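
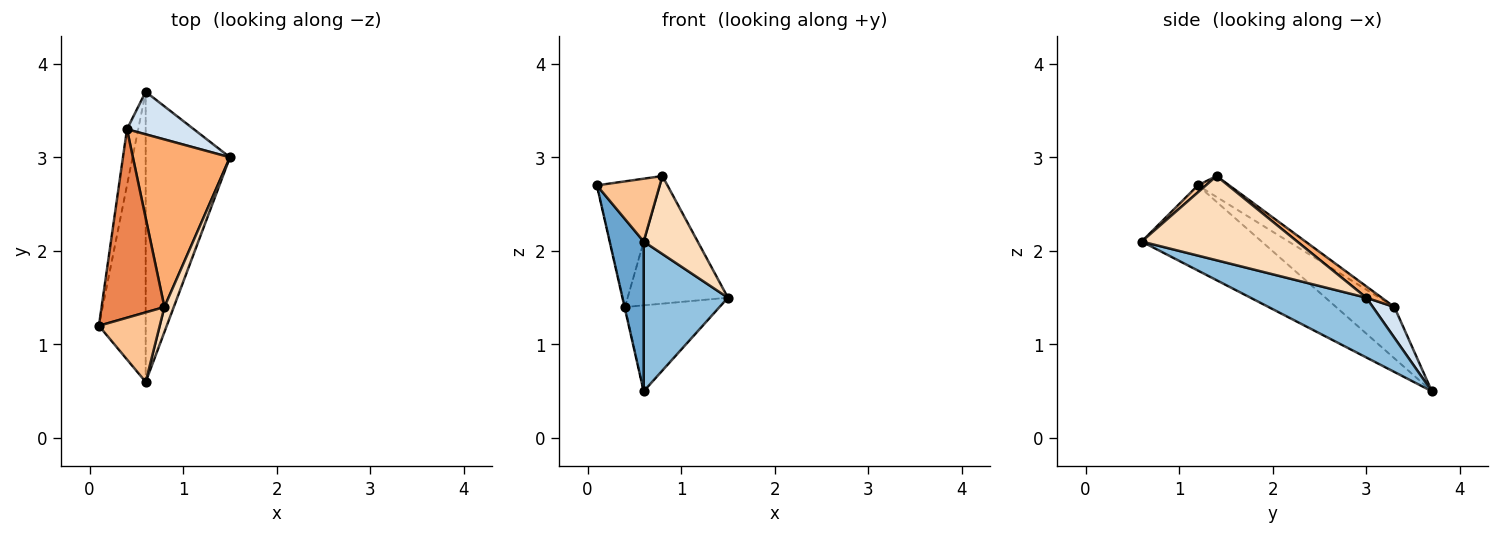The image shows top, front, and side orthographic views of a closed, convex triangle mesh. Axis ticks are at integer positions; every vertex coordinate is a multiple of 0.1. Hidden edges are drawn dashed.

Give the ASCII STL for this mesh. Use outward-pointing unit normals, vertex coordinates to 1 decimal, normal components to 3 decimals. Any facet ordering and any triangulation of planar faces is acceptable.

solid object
 facet normal -0.850 -0.241 -0.467
  outer loop
   vertex 0.6 0.6 2.1
   vertex 0.1 1.2 2.7
   vertex 0.6 3.7 0.5
  endloop
 endfacet
 facet normal 0.533 -0.388 -0.752
  outer loop
   vertex 0.6 0.6 2.1
   vertex 0.6 3.7 0.5
   vertex 1.5 3.0 1.5
  endloop
 endfacet
 facet normal -0.977 0.007 -0.214
  outer loop
   vertex 0.4 3.3 1.4
   vertex 0.6 3.7 0.5
   vertex 0.1 1.2 2.7
  endloop
 endfacet
 facet normal 0.200 0.878 0.435
  outer loop
   vertex 0.4 3.3 1.4
   vertex 1.5 3.0 1.5
   vertex 0.6 3.7 0.5
  endloop
 endfacet
 facet normal -0.267 0.535 0.802
  outer loop
   vertex 0.8 1.4 2.8
   vertex 0.4 3.3 1.4
   vertex 0.1 1.2 2.7
  endloop
 endfacet
 facet normal 0.092 0.603 0.792
  outer loop
   vertex 0.8 1.4 2.8
   vertex 1.5 3.0 1.5
   vertex 0.4 3.3 1.4
  endloop
 endfacet
 facet normal 0.085 -0.668 0.739
  outer loop
   vertex 0.8 1.4 2.8
   vertex 0.1 1.2 2.7
   vertex 0.6 0.6 2.1
  endloop
 endfacet
 facet normal 0.940 -0.326 0.104
  outer loop
   vertex 0.8 1.4 2.8
   vertex 0.6 0.6 2.1
   vertex 1.5 3.0 1.5
  endloop
 endfacet
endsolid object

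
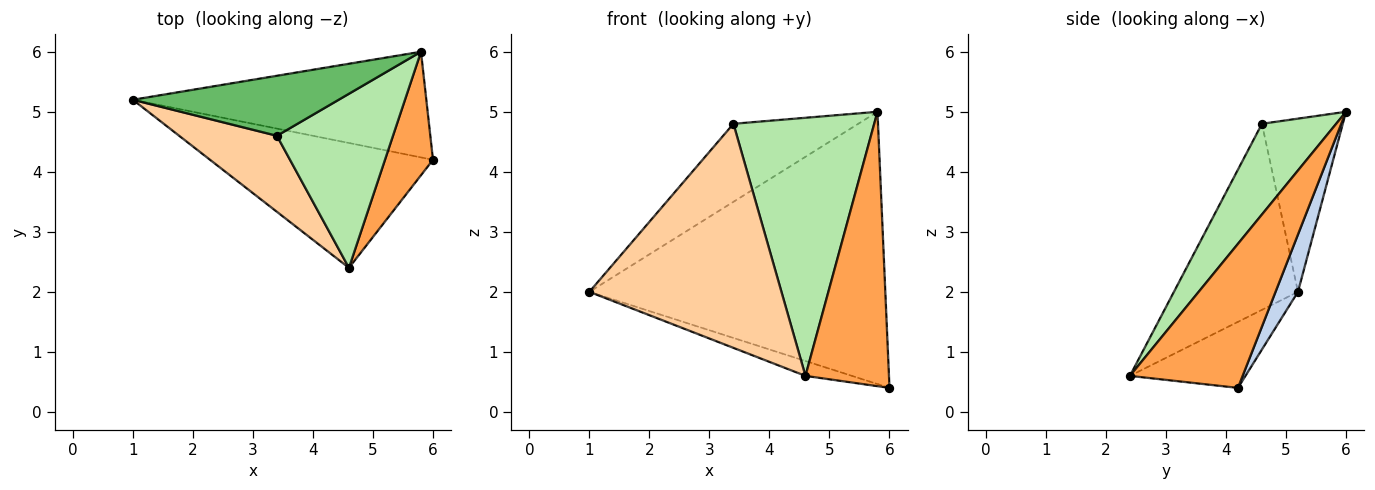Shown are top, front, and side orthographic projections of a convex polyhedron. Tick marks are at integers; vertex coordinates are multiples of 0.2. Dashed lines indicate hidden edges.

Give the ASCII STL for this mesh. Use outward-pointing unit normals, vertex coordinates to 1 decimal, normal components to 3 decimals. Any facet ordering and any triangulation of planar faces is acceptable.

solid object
 facet normal -0.282 0.114 -0.953
  outer loop
   vertex 4.6 2.4 0.6
   vertex 1.0 5.2 2.0
   vertex 6.0 4.2 0.4
  endloop
 endfacet
 facet normal 0.071 0.930 -0.361
  outer loop
   vertex 5.8 6.0 5.0
   vertex 6.0 4.2 0.4
   vertex 1.0 5.2 2.0
  endloop
 endfacet
 facet normal 0.776 -0.575 0.259
  outer loop
   vertex 5.8 6.0 5.0
   vertex 4.6 2.4 0.6
   vertex 6.0 4.2 0.4
  endloop
 endfacet
 facet normal -0.522 -0.808 0.274
  outer loop
   vertex 3.4 4.6 4.8
   vertex 1.0 5.2 2.0
   vertex 4.6 2.4 0.6
  endloop
 endfacet
 facet normal -0.457 0.705 0.542
  outer loop
   vertex 3.4 4.6 4.8
   vertex 5.8 6.0 5.0
   vertex 1.0 5.2 2.0
  endloop
 endfacet
 facet normal 0.400 -0.760 0.512
  outer loop
   vertex 3.4 4.6 4.8
   vertex 4.6 2.4 0.6
   vertex 5.8 6.0 5.0
  endloop
 endfacet
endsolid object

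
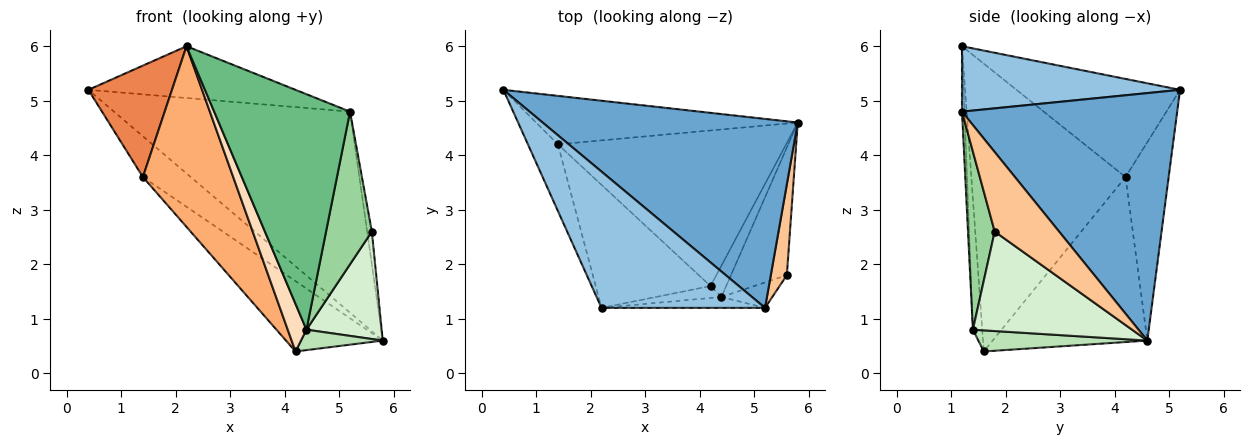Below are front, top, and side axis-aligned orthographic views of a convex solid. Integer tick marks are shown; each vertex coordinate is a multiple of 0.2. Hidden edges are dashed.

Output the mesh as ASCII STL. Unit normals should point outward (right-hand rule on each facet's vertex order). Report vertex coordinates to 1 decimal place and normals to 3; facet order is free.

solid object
 facet normal 0.553 0.607 0.570
  outer loop
   vertex 5.2 1.2 4.8
   vertex 5.8 4.6 0.6
   vertex 0.4 5.2 5.2
  endloop
 endfacet
 facet normal 0.350 0.333 0.876
  outer loop
   vertex 5.2 1.2 4.8
   vertex 0.4 5.2 5.2
   vertex 2.2 1.2 6.0
  endloop
 endfacet
 facet normal -0.502 0.557 -0.662
  outer loop
   vertex 1.4 4.2 3.6
   vertex 0.4 5.2 5.2
   vertex 5.8 4.6 0.6
  endloop
 endfacet
 facet normal -0.550 0.344 -0.761
  outer loop
   vertex 1.4 4.2 3.6
   vertex 5.8 4.6 0.6
   vertex 4.2 1.6 0.4
  endloop
 endfacet
 facet normal -0.859 -0.439 -0.263
  outer loop
   vertex 1.4 4.2 3.6
   vertex 2.2 1.2 6.0
   vertex 0.4 5.2 5.2
  endloop
 endfacet
 facet normal -0.816 -0.478 -0.326
  outer loop
   vertex 1.4 4.2 3.6
   vertex 4.2 1.6 0.4
   vertex 2.2 1.2 6.0
  endloop
 endfacet
 facet normal 0.978 0.071 0.197
  outer loop
   vertex 5.6 1.8 2.6
   vertex 5.8 4.6 0.6
   vertex 5.2 1.2 4.8
  endloop
 endfacet
 facet normal -0.436 -0.873 -0.218
  outer loop
   vertex 4.4 1.4 0.8
   vertex 2.2 1.2 6.0
   vertex 4.2 1.6 0.4
  endloop
 endfacet
 facet normal -0.018 -0.999 -0.046
  outer loop
   vertex 4.4 1.4 0.8
   vertex 5.2 1.2 4.8
   vertex 2.2 1.2 6.0
  endloop
 endfacet
 facet normal 0.499 -0.855 -0.142
  outer loop
   vertex 4.4 1.4 0.8
   vertex 5.6 1.8 2.6
   vertex 5.2 1.2 4.8
  endloop
 endfacet
 facet normal 0.749 -0.362 -0.555
  outer loop
   vertex 4.4 1.4 0.8
   vertex 4.2 1.6 0.4
   vertex 5.8 4.6 0.6
  endloop
 endfacet
 facet normal 0.806 -0.381 -0.453
  outer loop
   vertex 4.4 1.4 0.8
   vertex 5.8 4.6 0.6
   vertex 5.6 1.8 2.6
  endloop
 endfacet
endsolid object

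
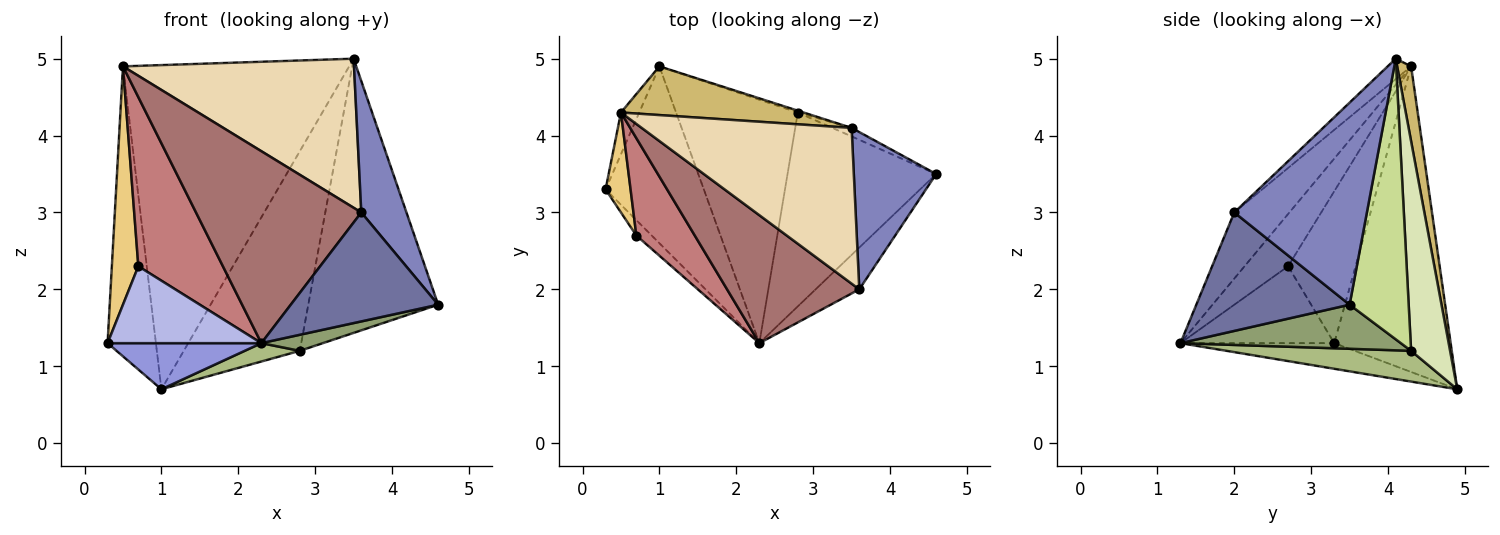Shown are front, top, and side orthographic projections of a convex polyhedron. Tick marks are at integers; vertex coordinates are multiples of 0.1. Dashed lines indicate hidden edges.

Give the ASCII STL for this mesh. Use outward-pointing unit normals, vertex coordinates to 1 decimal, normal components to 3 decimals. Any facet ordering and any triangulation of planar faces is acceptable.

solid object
 facet normal 0.697 -0.670 -0.257
  outer loop
   vertex 3.6 2.0 3.0
   vertex 2.3 1.3 1.3
   vertex 4.6 3.5 1.8
  endloop
 endfacet
 facet normal 0.883 -0.301 0.360
  outer loop
   vertex 3.6 2.0 3.0
   vertex 4.6 3.5 1.8
   vertex 3.5 4.1 5.0
  endloop
 endfacet
 facet normal -0.245 -0.245 -0.938
  outer loop
   vertex 1.0 4.9 0.7
   vertex 2.3 1.3 1.3
   vertex 0.3 3.3 1.3
  endloop
 endfacet
 facet normal -0.700 -0.700 -0.140
  outer loop
   vertex 0.7 2.7 2.3
   vertex 0.3 3.3 1.3
   vertex 2.3 1.3 1.3
  endloop
 endfacet
 facet normal 0.283 -0.079 -0.956
  outer loop
   vertex 2.8 4.3 1.2
   vertex 4.6 3.5 1.8
   vertex 2.3 1.3 1.3
  endloop
 endfacet
 facet normal 0.244 -0.073 -0.967
  outer loop
   vertex 2.8 4.3 1.2
   vertex 2.3 1.3 1.3
   vertex 1.0 4.9 0.7
  endloop
 endfacet
 facet normal 0.414 0.910 -0.028
  outer loop
   vertex 2.8 4.3 1.2
   vertex 3.5 4.1 5.0
   vertex 4.6 3.5 1.8
  endloop
 endfacet
 facet normal 0.318 0.948 -0.009
  outer loop
   vertex 2.8 4.3 1.2
   vertex 1.0 4.9 0.7
   vertex 3.5 4.1 5.0
  endloop
 endfacet
 facet normal -0.922 0.383 -0.055
  outer loop
   vertex 0.5 4.3 4.9
   vertex 1.0 4.9 0.7
   vertex 0.3 3.3 1.3
  endloop
 endfacet
 facet normal 0.061 0.987 0.148
  outer loop
   vertex 0.5 4.3 4.9
   vertex 3.5 4.1 5.0
   vertex 1.0 4.9 0.7
  endloop
 endfacet
 facet normal -0.920 -0.361 0.151
  outer loop
   vertex 0.5 4.3 4.9
   vertex 0.3 3.3 1.3
   vertex 0.7 2.7 2.3
  endloop
 endfacet
 facet normal -0.070 -0.690 0.721
  outer loop
   vertex 0.5 4.3 4.9
   vertex 3.6 2.0 3.0
   vertex 3.5 4.1 5.0
  endloop
 endfacet
 facet normal -0.267 -0.802 0.535
  outer loop
   vertex 0.5 4.3 4.9
   vertex 2.3 1.3 1.3
   vertex 3.6 2.0 3.0
  endloop
 endfacet
 facet normal -0.408 -0.791 0.456
  outer loop
   vertex 0.5 4.3 4.9
   vertex 0.7 2.7 2.3
   vertex 2.3 1.3 1.3
  endloop
 endfacet
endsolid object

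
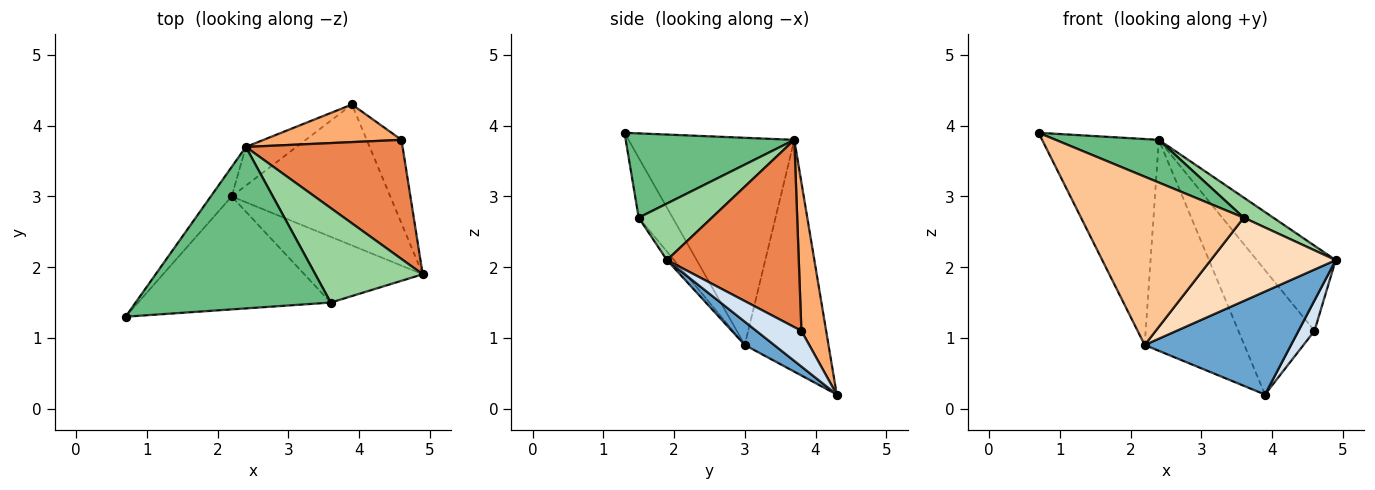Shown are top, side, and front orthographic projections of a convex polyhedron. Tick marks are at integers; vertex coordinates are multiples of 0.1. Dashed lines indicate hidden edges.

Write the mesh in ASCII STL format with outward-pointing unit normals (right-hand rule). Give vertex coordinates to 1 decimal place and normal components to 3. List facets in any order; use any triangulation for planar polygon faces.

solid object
 facet normal 0.118 -0.586 -0.802
  outer loop
   vertex 2.2 3.0 0.9
   vertex 3.9 4.3 0.2
   vertex 4.9 1.9 2.1
  endloop
 endfacet
 facet normal -0.815 0.574 -0.082
  outer loop
   vertex 2.2 3.0 0.9
   vertex 0.7 1.3 3.9
   vertex 2.4 3.7 3.8
  endloop
 endfacet
 facet normal -0.637 0.758 -0.139
  outer loop
   vertex 2.2 3.0 0.9
   vertex 2.4 3.7 3.8
   vertex 3.9 4.3 0.2
  endloop
 endfacet
 facet normal 0.694 -0.247 -0.677
  outer loop
   vertex 4.6 3.8 1.1
   vertex 4.9 1.9 2.1
   vertex 3.9 4.3 0.2
  endloop
 endfacet
 facet normal 0.697 0.417 0.583
  outer loop
   vertex 4.6 3.8 1.1
   vertex 2.4 3.7 3.8
   vertex 4.9 1.9 2.1
  endloop
 endfacet
 facet normal 0.298 0.914 0.276
  outer loop
   vertex 4.6 3.8 1.1
   vertex 3.9 4.3 0.2
   vertex 2.4 3.7 3.8
  endloop
 endfacet
 facet normal -0.171 -0.818 -0.549
  outer loop
   vertex 3.6 1.5 2.7
   vertex 0.7 1.3 3.9
   vertex 2.2 3.0 0.9
  endloop
 endfacet
 facet normal -0.044 -0.784 -0.619
  outer loop
   vertex 3.6 1.5 2.7
   vertex 2.2 3.0 0.9
   vertex 4.9 1.9 2.1
  endloop
 endfacet
 facet normal 0.385 -0.236 0.892
  outer loop
   vertex 3.6 1.5 2.7
   vertex 2.4 3.7 3.8
   vertex 0.7 1.3 3.9
  endloop
 endfacet
 facet normal 0.458 -0.185 0.869
  outer loop
   vertex 3.6 1.5 2.7
   vertex 4.9 1.9 2.1
   vertex 2.4 3.7 3.8
  endloop
 endfacet
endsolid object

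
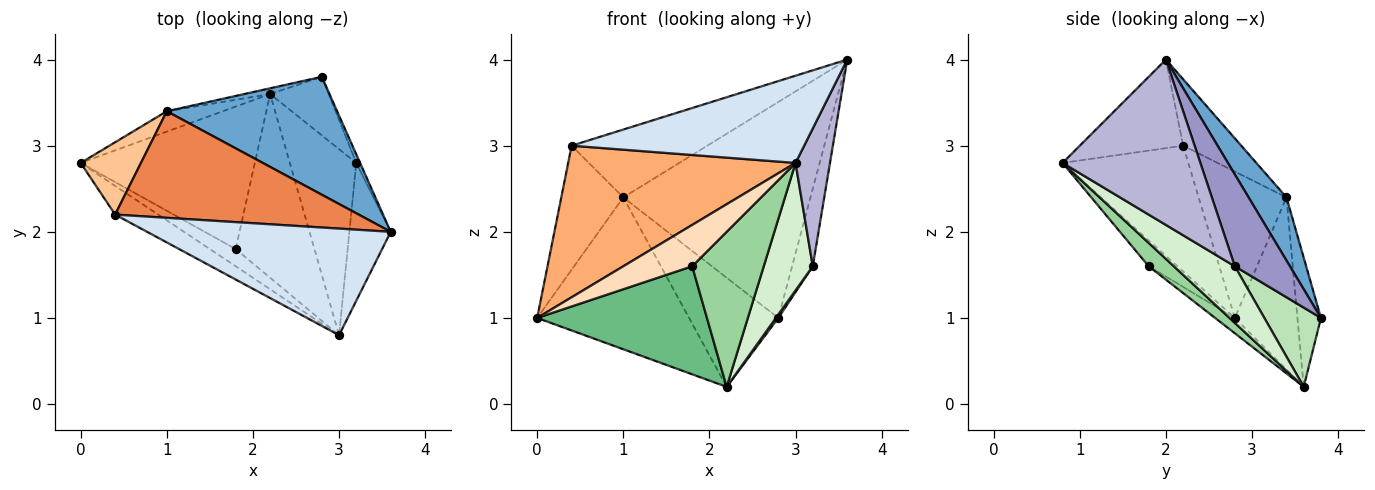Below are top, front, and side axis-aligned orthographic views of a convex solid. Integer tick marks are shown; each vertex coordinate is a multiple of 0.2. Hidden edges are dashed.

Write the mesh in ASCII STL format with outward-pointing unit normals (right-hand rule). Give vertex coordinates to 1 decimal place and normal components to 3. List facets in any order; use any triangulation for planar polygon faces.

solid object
 facet normal 0.175 0.864 0.472
  outer loop
   vertex 1.0 3.4 2.4
   vertex 3.6 2.0 4.0
   vertex 2.8 3.8 1.0
  endloop
 endfacet
 facet normal -0.378 0.917 -0.123
  outer loop
   vertex 2.2 3.6 0.2
   vertex 0.0 2.8 1.0
   vertex 1.0 3.4 2.4
  endloop
 endfacet
 facet normal -0.254 0.966 -0.051
  outer loop
   vertex 2.2 3.6 0.2
   vertex 1.0 3.4 2.4
   vertex 2.8 3.8 1.0
  endloop
 endfacet
 facet normal -0.271 -0.610 0.745
  outer loop
   vertex 0.4 2.2 3.0
   vertex 3.0 0.8 2.8
   vertex 3.6 2.0 4.0
  endloop
 endfacet
 facet normal -0.224 0.523 0.822
  outer loop
   vertex 0.4 2.2 3.0
   vertex 3.6 2.0 4.0
   vertex 1.0 3.4 2.4
  endloop
 endfacet
 facet normal -0.477 -0.863 -0.164
  outer loop
   vertex 0.4 2.2 3.0
   vertex 0.0 2.8 1.0
   vertex 3.0 0.8 2.8
  endloop
 endfacet
 facet normal -0.774 0.547 0.319
  outer loop
   vertex 0.4 2.2 3.0
   vertex 1.0 3.4 2.4
   vertex 0.0 2.8 1.0
  endloop
 endfacet
 facet normal -0.359 -0.862 -0.359
  outer loop
   vertex 1.8 1.8 1.6
   vertex 3.0 0.8 2.8
   vertex 0.0 2.8 1.0
  endloop
 endfacet
 facet normal -0.070 -0.603 -0.795
  outer loop
   vertex 1.8 1.8 1.6
   vertex 0.0 2.8 1.0
   vertex 2.2 3.6 0.2
  endloop
 endfacet
 facet normal 0.221 -0.629 -0.745
  outer loop
   vertex 1.8 1.8 1.6
   vertex 2.2 3.6 0.2
   vertex 3.0 0.8 2.8
  endloop
 endfacet
 facet normal 0.804 -0.035 -0.594
  outer loop
   vertex 3.2 2.8 1.6
   vertex 2.2 3.6 0.2
   vertex 2.8 3.8 1.0
  endloop
 endfacet
 facet normal 0.575 -0.462 -0.675
  outer loop
   vertex 3.2 2.8 1.6
   vertex 3.0 0.8 2.8
   vertex 2.2 3.6 0.2
  endloop
 endfacet
 facet normal 0.936 0.351 -0.039
  outer loop
   vertex 3.2 2.8 1.6
   vertex 2.8 3.8 1.0
   vertex 3.6 2.0 4.0
  endloop
 endfacet
 facet normal 0.943 -0.236 -0.236
  outer loop
   vertex 3.2 2.8 1.6
   vertex 3.6 2.0 4.0
   vertex 3.0 0.8 2.8
  endloop
 endfacet
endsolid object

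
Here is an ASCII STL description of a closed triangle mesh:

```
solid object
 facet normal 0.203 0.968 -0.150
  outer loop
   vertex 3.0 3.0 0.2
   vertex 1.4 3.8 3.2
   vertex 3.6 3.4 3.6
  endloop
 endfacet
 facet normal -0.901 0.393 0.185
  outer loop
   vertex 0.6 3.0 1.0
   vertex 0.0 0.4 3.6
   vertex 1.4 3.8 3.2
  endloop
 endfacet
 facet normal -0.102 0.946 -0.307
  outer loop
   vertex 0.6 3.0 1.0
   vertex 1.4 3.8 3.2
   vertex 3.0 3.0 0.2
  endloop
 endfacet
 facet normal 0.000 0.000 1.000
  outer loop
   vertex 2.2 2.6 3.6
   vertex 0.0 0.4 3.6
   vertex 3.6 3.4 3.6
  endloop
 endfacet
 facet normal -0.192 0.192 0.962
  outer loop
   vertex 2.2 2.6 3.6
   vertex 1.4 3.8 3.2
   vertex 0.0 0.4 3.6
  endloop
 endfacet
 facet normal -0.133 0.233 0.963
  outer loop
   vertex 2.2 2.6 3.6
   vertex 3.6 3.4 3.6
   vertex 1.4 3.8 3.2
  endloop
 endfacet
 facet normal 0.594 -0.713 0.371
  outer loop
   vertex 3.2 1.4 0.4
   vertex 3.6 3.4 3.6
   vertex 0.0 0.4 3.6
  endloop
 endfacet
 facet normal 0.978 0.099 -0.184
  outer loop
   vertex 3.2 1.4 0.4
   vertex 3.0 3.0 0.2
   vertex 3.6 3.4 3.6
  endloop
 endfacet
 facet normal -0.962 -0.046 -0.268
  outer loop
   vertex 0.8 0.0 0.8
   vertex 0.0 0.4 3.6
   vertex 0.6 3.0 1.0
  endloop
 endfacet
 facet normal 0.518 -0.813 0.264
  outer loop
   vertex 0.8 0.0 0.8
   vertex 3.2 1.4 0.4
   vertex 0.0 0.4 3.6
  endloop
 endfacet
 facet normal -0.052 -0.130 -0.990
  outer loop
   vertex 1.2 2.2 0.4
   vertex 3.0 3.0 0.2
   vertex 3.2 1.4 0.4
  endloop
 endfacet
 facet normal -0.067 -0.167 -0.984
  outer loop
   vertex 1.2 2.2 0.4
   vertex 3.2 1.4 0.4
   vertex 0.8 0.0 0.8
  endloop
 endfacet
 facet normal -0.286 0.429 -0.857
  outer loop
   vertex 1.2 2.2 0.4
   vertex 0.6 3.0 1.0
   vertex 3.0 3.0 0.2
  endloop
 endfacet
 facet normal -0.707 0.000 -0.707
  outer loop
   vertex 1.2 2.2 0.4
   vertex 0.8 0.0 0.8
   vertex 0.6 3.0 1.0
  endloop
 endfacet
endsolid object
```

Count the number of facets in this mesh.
14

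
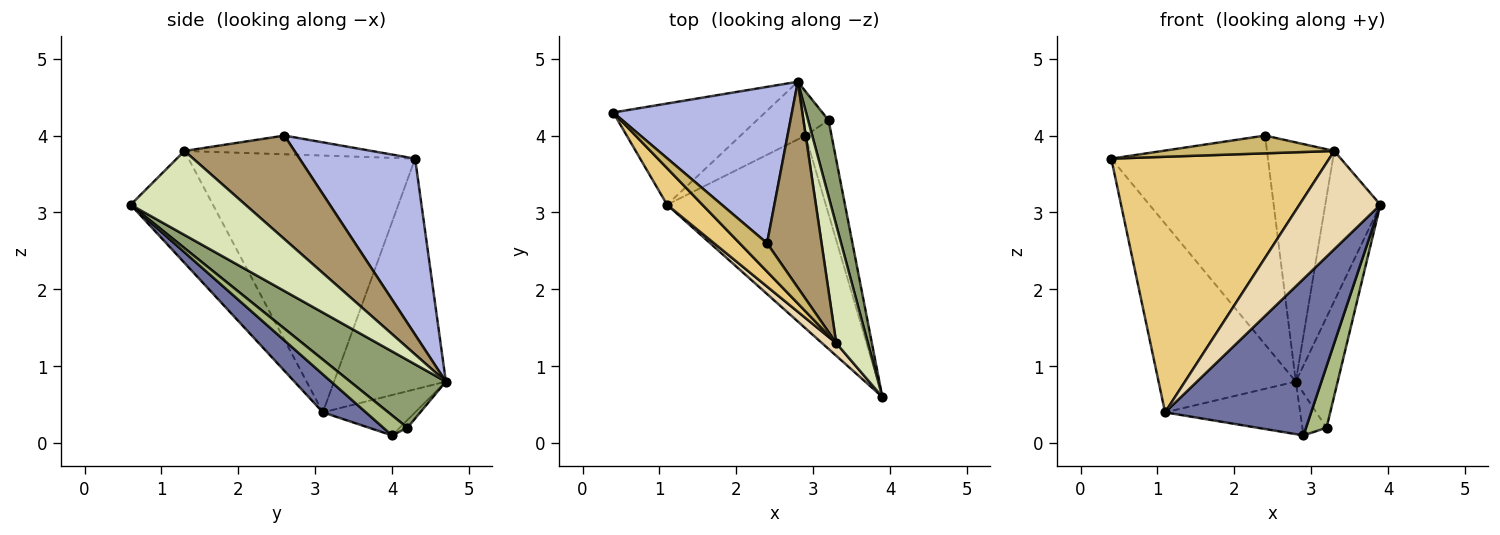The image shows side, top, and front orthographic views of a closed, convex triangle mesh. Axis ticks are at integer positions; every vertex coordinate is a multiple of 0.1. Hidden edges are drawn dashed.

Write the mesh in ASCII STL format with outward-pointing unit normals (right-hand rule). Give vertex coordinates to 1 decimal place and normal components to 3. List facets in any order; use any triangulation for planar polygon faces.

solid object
 facet normal 0.183 -0.620 -0.763
  outer loop
   vertex 1.1 3.1 0.4
   vertex 2.9 4.0 0.1
   vertex 3.9 0.6 3.1
  endloop
 endfacet
 facet normal -0.583 0.716 -0.384
  outer loop
   vertex 1.1 3.1 0.4
   vertex 0.4 4.3 3.7
   vertex 2.8 4.7 0.8
  endloop
 endfacet
 facet normal -0.418 0.612 -0.672
  outer loop
   vertex 1.1 3.1 0.4
   vertex 2.8 4.7 0.8
   vertex 2.9 4.0 0.1
  endloop
 endfacet
 facet normal 0.509 0.689 0.516
  outer loop
   vertex 2.4 2.6 4.0
   vertex 2.8 4.7 0.8
   vertex 0.4 4.3 3.7
  endloop
 endfacet
 facet normal 0.883 0.386 0.267
  outer loop
   vertex 3.2 4.2 0.2
   vertex 2.8 4.7 0.8
   vertex 3.9 0.6 3.1
  endloop
 endfacet
 facet normal 0.542 -0.461 -0.703
  outer loop
   vertex 3.2 4.2 0.2
   vertex 3.9 0.6 3.1
   vertex 2.9 4.0 0.1
  endloop
 endfacet
 facet normal -0.215 0.675 -0.706
  outer loop
   vertex 3.2 4.2 0.2
   vertex 2.9 4.0 0.1
   vertex 2.8 4.7 0.8
  endloop
 endfacet
 facet normal 0.854 0.410 0.322
  outer loop
   vertex 3.3 1.3 3.8
   vertex 3.9 0.6 3.1
   vertex 2.8 4.7 0.8
  endloop
 endfacet
 facet normal 0.778 0.476 0.410
  outer loop
   vertex 3.3 1.3 3.8
   vertex 2.8 4.7 0.8
   vertex 2.4 2.6 4.0
  endloop
 endfacet
 facet normal -0.501 -0.459 0.734
  outer loop
   vertex 3.3 1.3 3.8
   vertex 2.4 2.6 4.0
   vertex 0.4 4.3 3.7
  endloop
 endfacet
 facet normal -0.717 -0.690 0.099
  outer loop
   vertex 3.3 1.3 3.8
   vertex 0.4 4.3 3.7
   vertex 1.1 3.1 0.4
  endloop
 endfacet
 facet normal -0.710 -0.698 0.090
  outer loop
   vertex 3.3 1.3 3.8
   vertex 1.1 3.1 0.4
   vertex 3.9 0.6 3.1
  endloop
 endfacet
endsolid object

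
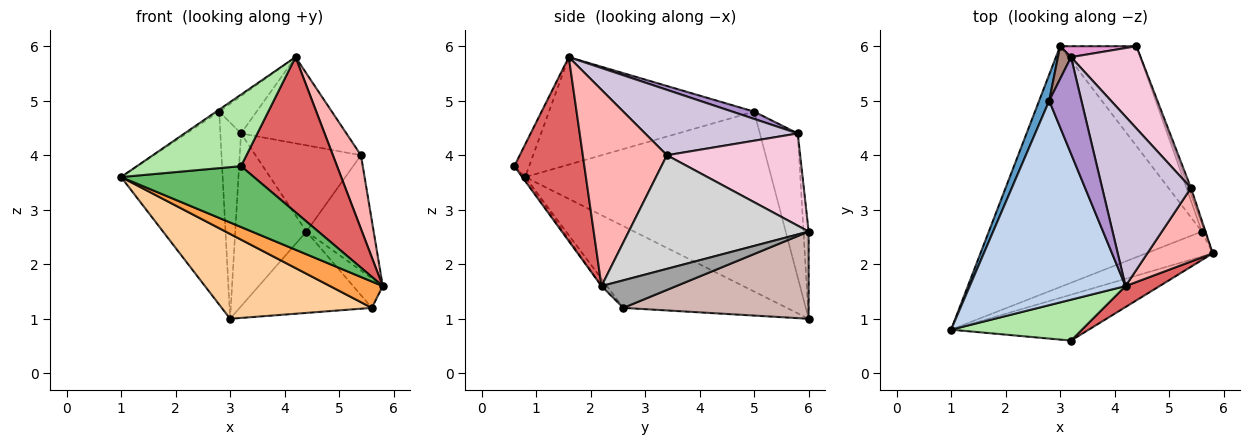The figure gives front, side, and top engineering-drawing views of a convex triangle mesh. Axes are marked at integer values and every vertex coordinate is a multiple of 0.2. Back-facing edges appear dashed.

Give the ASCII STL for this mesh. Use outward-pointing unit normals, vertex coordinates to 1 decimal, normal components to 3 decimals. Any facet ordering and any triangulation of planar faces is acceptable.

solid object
 facet normal -0.923 0.381 0.052
  outer loop
   vertex 2.8 5.0 4.8
   vertex 3.0 6.0 1.0
   vertex 1.0 0.8 3.6
  endloop
 endfacet
 facet normal -0.568 0.008 0.823
  outer loop
   vertex 2.8 5.0 4.8
   vertex 1.0 0.8 3.6
   vertex 4.2 1.6 5.8
  endloop
 endfacet
 facet normal -0.075 -0.724 -0.686
  outer loop
   vertex 5.6 2.6 1.2
   vertex 5.8 2.2 1.6
   vertex 1.0 0.8 3.6
  endloop
 endfacet
 facet normal -0.340 -0.312 -0.887
  outer loop
   vertex 5.6 2.6 1.2
   vertex 1.0 0.8 3.6
   vertex 3.0 6.0 1.0
  endloop
 endfacet
 facet normal -0.018 -0.798 -0.602
  outer loop
   vertex 3.2 0.6 3.8
   vertex 1.0 0.8 3.6
   vertex 5.8 2.2 1.6
  endloop
 endfacet
 facet normal -0.123 -0.862 0.492
  outer loop
   vertex 3.2 0.6 3.8
   vertex 4.2 1.6 5.8
   vertex 1.0 0.8 3.6
  endloop
 endfacet
 facet normal 0.586 -0.803 0.109
  outer loop
   vertex 3.2 0.6 3.8
   vertex 5.8 2.2 1.6
   vertex 4.2 1.6 5.8
  endloop
 endfacet
 facet normal 0.905 -0.302 0.302
  outer loop
   vertex 5.4 3.4 4.0
   vertex 4.2 1.6 5.8
   vertex 5.8 2.2 1.6
  endloop
 endfacet
 facet normal 0.206 0.353 0.913
  outer loop
   vertex 3.2 5.8 4.4
   vertex 2.8 5.0 4.8
   vertex 4.2 1.6 5.8
  endloop
 endfacet
 facet normal 0.549 0.379 0.745
  outer loop
   vertex 3.2 5.8 4.4
   vertex 4.2 1.6 5.8
   vertex 5.4 3.4 4.0
  endloop
 endfacet
 facet normal -0.875 0.477 0.080
  outer loop
   vertex 3.2 5.8 4.4
   vertex 3.0 6.0 1.0
   vertex 2.8 5.0 4.8
  endloop
 endfacet
 facet normal 0.663 0.473 -0.580
  outer loop
   vertex 4.4 6.0 2.6
   vertex 5.6 2.6 1.2
   vertex 3.0 6.0 1.0
  endloop
 endfacet
 facet normal -0.072 0.995 0.063
  outer loop
   vertex 4.4 6.0 2.6
   vertex 3.0 6.0 1.0
   vertex 3.2 5.8 4.4
  endloop
 endfacet
 facet normal 0.675 0.534 0.509
  outer loop
   vertex 4.4 6.0 2.6
   vertex 3.2 5.8 4.4
   vertex 5.4 3.4 4.0
  endloop
 endfacet
 facet normal 0.925 0.366 -0.096
  outer loop
   vertex 4.4 6.0 2.6
   vertex 5.8 2.2 1.6
   vertex 5.6 2.6 1.2
  endloop
 endfacet
 facet normal 0.937 0.350 -0.019
  outer loop
   vertex 4.4 6.0 2.6
   vertex 5.4 3.4 4.0
   vertex 5.8 2.2 1.6
  endloop
 endfacet
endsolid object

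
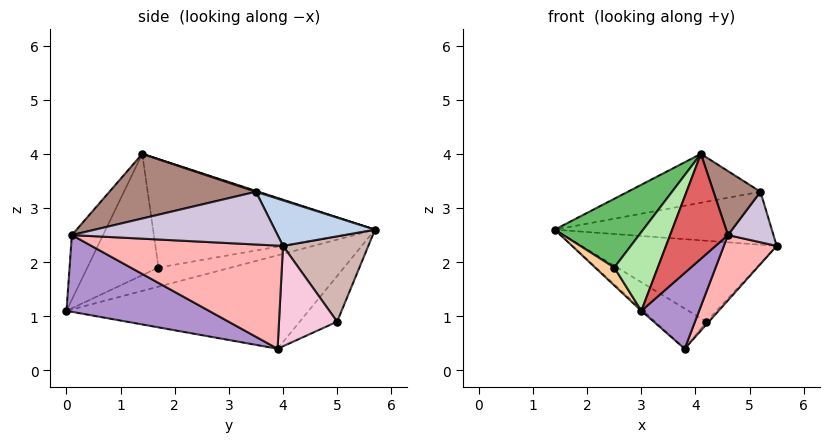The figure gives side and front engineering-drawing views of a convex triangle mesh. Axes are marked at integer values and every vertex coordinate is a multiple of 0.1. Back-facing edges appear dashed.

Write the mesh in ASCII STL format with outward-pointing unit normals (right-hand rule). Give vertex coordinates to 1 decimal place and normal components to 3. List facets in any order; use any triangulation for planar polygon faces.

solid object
 facet normal -0.673 0.005 -0.739
  outer loop
   vertex 3.8 3.9 0.4
   vertex 3.0 0.0 1.1
   vertex 1.4 5.7 2.6
  endloop
 endfacet
 facet normal 0.362 0.786 0.502
  outer loop
   vertex 5.2 3.5 3.3
   vertex 5.5 4.0 2.3
   vertex 1.4 5.7 2.6
  endloop
 endfacet
 facet normal 0.006 0.313 0.950
  outer loop
   vertex 5.2 3.5 3.3
   vertex 1.4 5.7 2.6
   vertex 4.1 1.4 4.0
  endloop
 endfacet
 facet normal -0.965 -0.254 -0.062
  outer loop
   vertex 2.5 1.7 1.9
   vertex 1.4 5.7 2.6
   vertex 3.0 0.0 1.1
  endloop
 endfacet
 facet normal -0.777 -0.310 0.548
  outer loop
   vertex 2.5 1.7 1.9
   vertex 4.1 1.4 4.0
   vertex 1.4 5.7 2.6
  endloop
 endfacet
 facet normal -0.739 -0.452 0.499
  outer loop
   vertex 2.5 1.7 1.9
   vertex 3.0 0.0 1.1
   vertex 4.1 1.4 4.0
  endloop
 endfacet
 facet normal -0.406 -0.753 0.518
  outer loop
   vertex 4.6 0.1 2.5
   vertex 4.1 1.4 4.0
   vertex 3.0 0.0 1.1
  endloop
 endfacet
 facet normal 0.735 -0.203 -0.647
  outer loop
   vertex 4.6 0.1 2.5
   vertex 3.8 3.9 0.4
   vertex 5.5 4.0 2.3
  endloop
 endfacet
 facet normal 0.645 -0.261 -0.718
  outer loop
   vertex 4.6 0.1 2.5
   vertex 3.0 0.0 1.1
   vertex 3.8 3.9 0.4
  endloop
 endfacet
 facet normal 0.960 -0.212 0.182
  outer loop
   vertex 4.6 0.1 2.5
   vertex 5.5 4.0 2.3
   vertex 5.2 3.5 3.3
  endloop
 endfacet
 facet normal 0.823 -0.264 0.503
  outer loop
   vertex 4.6 0.1 2.5
   vertex 5.2 3.5 3.3
   vertex 4.1 1.4 4.0
  endloop
 endfacet
 facet normal 0.385 0.882 0.272
  outer loop
   vertex 4.2 5.0 0.9
   vertex 1.4 5.7 2.6
   vertex 5.5 4.0 2.3
  endloop
 endfacet
 facet normal -0.359 0.491 -0.794
  outer loop
   vertex 4.2 5.0 0.9
   vertex 3.8 3.9 0.4
   vertex 1.4 5.7 2.6
  endloop
 endfacet
 facet normal 0.744 0.033 -0.667
  outer loop
   vertex 4.2 5.0 0.9
   vertex 5.5 4.0 2.3
   vertex 3.8 3.9 0.4
  endloop
 endfacet
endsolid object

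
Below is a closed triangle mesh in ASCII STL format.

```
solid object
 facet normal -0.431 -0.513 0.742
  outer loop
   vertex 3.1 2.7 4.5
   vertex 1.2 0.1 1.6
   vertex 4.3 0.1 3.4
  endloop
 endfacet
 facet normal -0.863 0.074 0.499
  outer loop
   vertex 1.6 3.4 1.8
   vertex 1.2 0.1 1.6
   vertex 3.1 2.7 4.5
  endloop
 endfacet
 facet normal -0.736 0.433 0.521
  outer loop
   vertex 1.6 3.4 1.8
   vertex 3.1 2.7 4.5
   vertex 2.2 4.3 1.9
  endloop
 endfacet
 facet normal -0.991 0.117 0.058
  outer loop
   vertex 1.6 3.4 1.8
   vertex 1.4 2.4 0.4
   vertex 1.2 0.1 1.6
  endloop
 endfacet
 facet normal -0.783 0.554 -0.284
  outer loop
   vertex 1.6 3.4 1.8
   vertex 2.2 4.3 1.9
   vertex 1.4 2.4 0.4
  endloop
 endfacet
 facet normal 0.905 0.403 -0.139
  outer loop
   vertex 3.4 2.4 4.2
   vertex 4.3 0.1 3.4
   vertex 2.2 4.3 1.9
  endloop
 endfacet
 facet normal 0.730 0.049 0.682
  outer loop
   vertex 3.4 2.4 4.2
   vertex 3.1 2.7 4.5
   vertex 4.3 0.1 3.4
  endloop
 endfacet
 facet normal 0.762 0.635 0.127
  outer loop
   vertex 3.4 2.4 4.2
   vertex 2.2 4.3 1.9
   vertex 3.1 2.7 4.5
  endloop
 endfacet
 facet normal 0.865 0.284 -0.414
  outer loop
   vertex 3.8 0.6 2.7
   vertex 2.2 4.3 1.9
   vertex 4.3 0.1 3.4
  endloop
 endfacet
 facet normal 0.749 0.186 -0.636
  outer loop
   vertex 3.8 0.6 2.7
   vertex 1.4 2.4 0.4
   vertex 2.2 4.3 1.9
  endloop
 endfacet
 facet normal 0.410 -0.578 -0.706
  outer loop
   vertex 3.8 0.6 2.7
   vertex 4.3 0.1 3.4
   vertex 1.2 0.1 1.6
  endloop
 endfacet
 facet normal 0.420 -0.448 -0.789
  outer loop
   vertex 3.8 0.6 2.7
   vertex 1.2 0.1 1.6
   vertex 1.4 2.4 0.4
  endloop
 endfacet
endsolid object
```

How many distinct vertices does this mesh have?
8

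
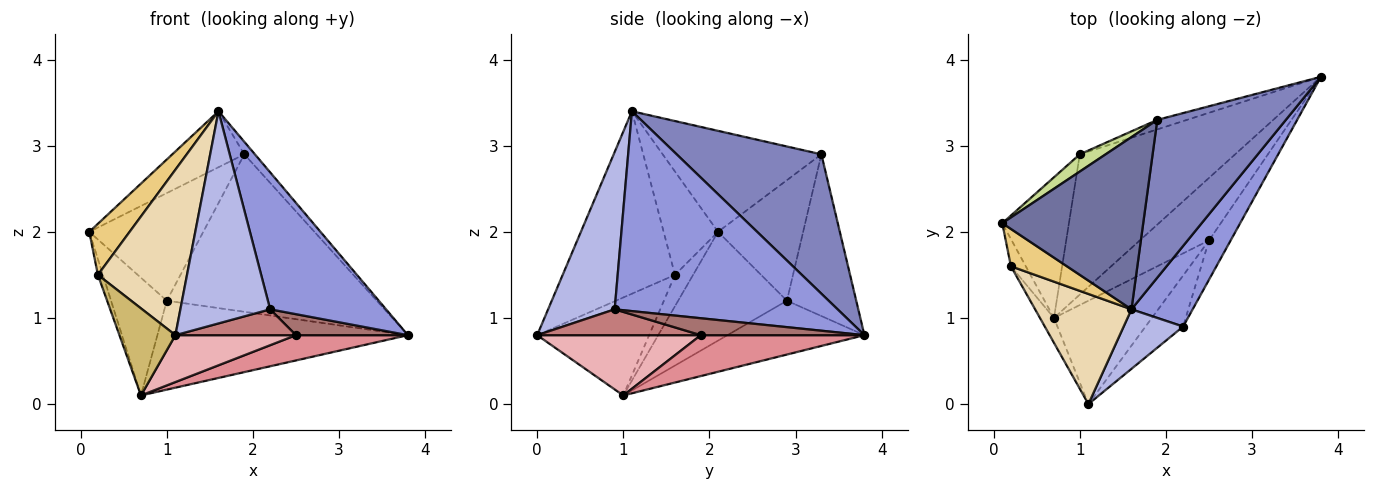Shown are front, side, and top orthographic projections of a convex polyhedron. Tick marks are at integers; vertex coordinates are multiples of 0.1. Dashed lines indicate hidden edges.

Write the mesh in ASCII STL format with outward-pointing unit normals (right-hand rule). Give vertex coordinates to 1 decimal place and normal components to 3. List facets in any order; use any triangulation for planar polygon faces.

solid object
 facet normal -0.563 0.255 0.786
  outer loop
   vertex 1.9 3.3 2.9
   vertex 0.1 2.1 2.0
   vertex 1.6 1.1 3.4
  endloop
 endfacet
 facet normal 0.734 0.054 0.677
  outer loop
   vertex 1.9 3.3 2.9
   vertex 1.6 1.1 3.4
   vertex 3.8 3.8 0.8
  endloop
 endfacet
 facet normal 0.856 -0.445 0.262
  outer loop
   vertex 2.2 0.9 1.1
   vertex 3.8 3.8 0.8
   vertex 1.6 1.1 3.4
  endloop
 endfacet
 facet normal 0.581 -0.784 0.220
  outer loop
   vertex 2.2 0.9 1.1
   vertex 1.6 1.1 3.4
   vertex 1.1 0.0 0.8
  endloop
 endfacet
 facet normal -0.781 0.400 -0.479
  outer loop
   vertex 1.0 2.9 1.2
   vertex 0.7 1.0 0.1
   vertex 0.1 2.1 2.0
  endloop
 endfacet
 facet normal -0.281 0.514 -0.811
  outer loop
   vertex 1.0 2.9 1.2
   vertex 3.8 3.8 0.8
   vertex 0.7 1.0 0.1
  endloop
 endfacet
 facet normal -0.593 0.795 0.127
  outer loop
   vertex 1.0 2.9 1.2
   vertex 0.1 2.1 2.0
   vertex 1.9 3.3 2.9
  endloop
 endfacet
 facet normal -0.313 0.948 -0.057
  outer loop
   vertex 1.0 2.9 1.2
   vertex 1.9 3.3 2.9
   vertex 3.8 3.8 0.8
  endloop
 endfacet
 facet normal -0.877 0.241 -0.416
  outer loop
   vertex 0.2 1.6 1.5
   vertex 0.1 2.1 2.0
   vertex 0.7 1.0 0.1
  endloop
 endfacet
 facet normal -0.887 -0.444 -0.127
  outer loop
   vertex 0.2 1.6 1.5
   vertex 0.7 1.0 0.1
   vertex 1.1 0.0 0.8
  endloop
 endfacet
 facet normal -0.737 -0.546 0.399
  outer loop
   vertex 0.2 1.6 1.5
   vertex 1.6 1.1 3.4
   vertex 0.1 2.1 2.0
  endloop
 endfacet
 facet normal -0.724 -0.574 0.382
  outer loop
   vertex 0.2 1.6 1.5
   vertex 1.1 0.0 0.8
   vertex 1.6 1.1 3.4
  endloop
 endfacet
 facet normal 0.567 -0.388 -0.726
  outer loop
   vertex 2.5 1.9 0.8
   vertex 3.8 3.8 0.8
   vertex 2.2 0.9 1.1
  endloop
 endfacet
 facet normal 0.522 -0.385 -0.761
  outer loop
   vertex 2.5 1.9 0.8
   vertex 2.2 0.9 1.1
   vertex 1.1 0.0 0.8
  endloop
 endfacet
 facet normal 0.481 -0.329 -0.813
  outer loop
   vertex 2.5 1.9 0.8
   vertex 0.7 1.0 0.1
   vertex 3.8 3.8 0.8
  endloop
 endfacet
 facet normal 0.489 -0.360 -0.794
  outer loop
   vertex 2.5 1.9 0.8
   vertex 1.1 0.0 0.8
   vertex 0.7 1.0 0.1
  endloop
 endfacet
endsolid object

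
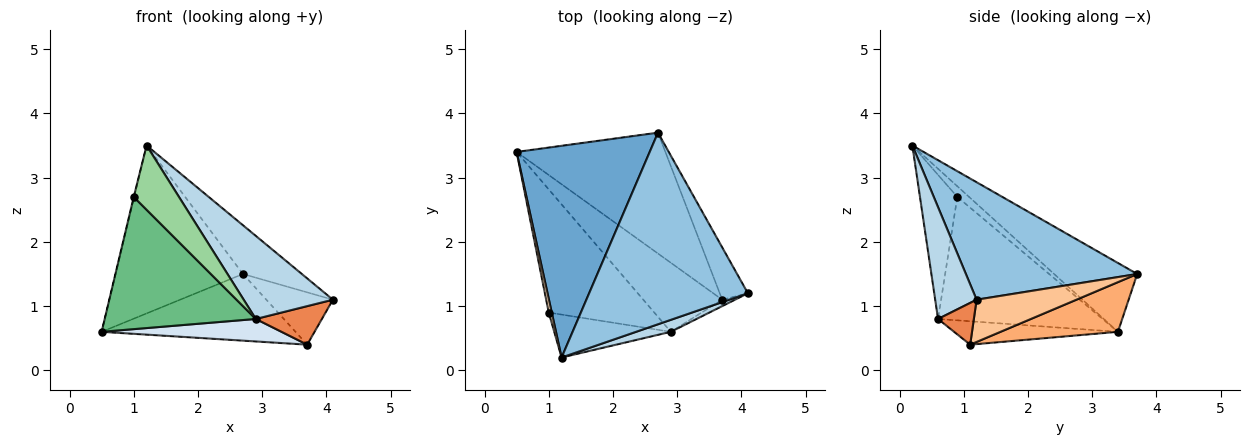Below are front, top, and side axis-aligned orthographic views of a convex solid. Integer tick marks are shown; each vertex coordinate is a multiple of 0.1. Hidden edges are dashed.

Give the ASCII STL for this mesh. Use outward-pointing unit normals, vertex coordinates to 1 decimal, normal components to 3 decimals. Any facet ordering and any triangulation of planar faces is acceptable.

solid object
 facet normal -0.376 0.576 0.726
  outer loop
   vertex 2.7 3.7 1.5
   vertex 0.5 3.4 0.6
   vertex 1.2 0.2 3.5
  endloop
 endfacet
 facet normal 0.583 0.200 0.788
  outer loop
   vertex 2.7 3.7 1.5
   vertex 1.2 0.2 3.5
   vertex 4.1 1.2 1.1
  endloop
 endfacet
 facet normal 0.417 -0.899 0.130
  outer loop
   vertex 2.9 0.6 0.8
   vertex 4.1 1.2 1.1
   vertex 1.2 0.2 3.5
  endloop
 endfacet
 facet normal -0.271 -0.298 -0.915
  outer loop
   vertex 3.7 1.1 0.4
   vertex 2.9 0.6 0.8
   vertex 0.5 3.4 0.6
  endloop
 endfacet
 facet normal 0.471 -0.870 -0.145
  outer loop
   vertex 3.7 1.1 0.4
   vertex 4.1 1.2 1.1
   vertex 2.9 0.6 0.8
  endloop
 endfacet
 facet normal 0.281 0.464 -0.840
  outer loop
   vertex 3.7 1.1 0.4
   vertex 0.5 3.4 0.6
   vertex 2.7 3.7 1.5
  endloop
 endfacet
 facet normal 0.728 0.485 -0.485
  outer loop
   vertex 3.7 1.1 0.4
   vertex 2.7 3.7 1.5
   vertex 4.1 1.2 1.1
  endloop
 endfacet
 facet normal -0.962 0.036 0.272
  outer loop
   vertex 1.0 0.9 2.7
   vertex 1.2 0.2 3.5
   vertex 0.5 3.4 0.6
  endloop
 endfacet
 facet normal -0.623 -0.572 -0.533
  outer loop
   vertex 1.0 0.9 2.7
   vertex 0.5 3.4 0.6
   vertex 2.9 0.6 0.8
  endloop
 endfacet
 facet normal -0.566 -0.685 -0.458
  outer loop
   vertex 1.0 0.9 2.7
   vertex 2.9 0.6 0.8
   vertex 1.2 0.2 3.5
  endloop
 endfacet
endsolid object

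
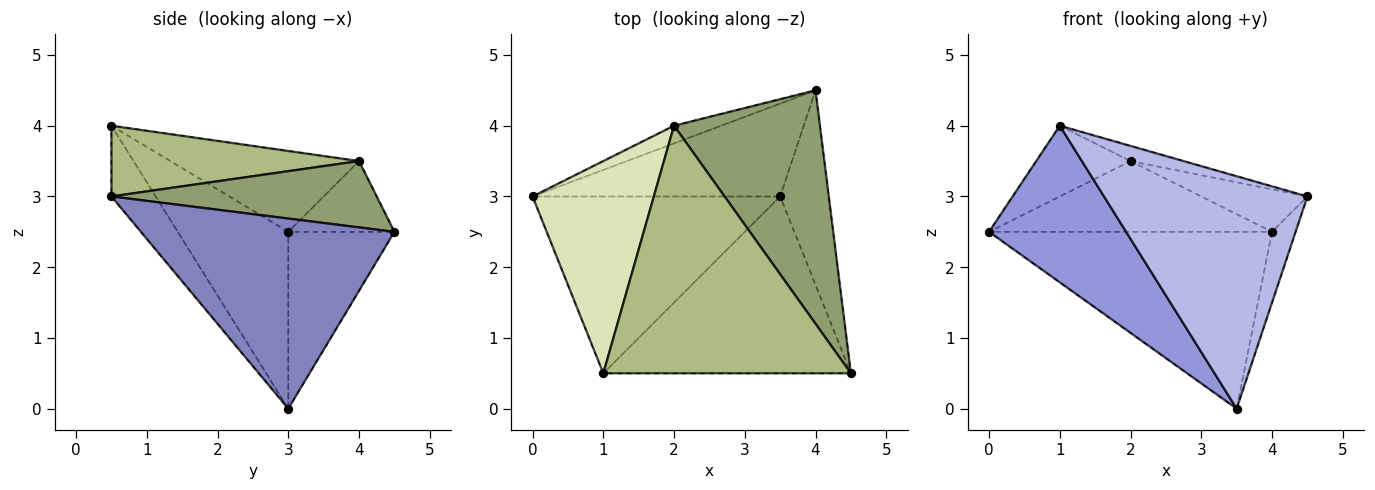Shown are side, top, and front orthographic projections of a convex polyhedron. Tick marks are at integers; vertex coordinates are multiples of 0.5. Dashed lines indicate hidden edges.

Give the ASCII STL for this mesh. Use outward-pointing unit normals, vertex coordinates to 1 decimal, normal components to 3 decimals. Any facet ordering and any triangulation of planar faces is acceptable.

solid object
 facet normal -0.315 0.840 -0.441
  outer loop
   vertex 3.5 3.0 0.0
   vertex 0.0 3.0 2.5
   vertex 4.0 4.5 2.5
  endloop
 endfacet
 facet normal 0.965 0.090 -0.247
  outer loop
   vertex 3.5 3.0 0.0
   vertex 4.0 4.5 2.5
   vertex 4.5 0.5 3.0
  endloop
 endfacet
 facet normal -0.472 -0.585 -0.660
  outer loop
   vertex 1.0 0.5 4.0
   vertex 0.0 3.0 2.5
   vertex 3.5 3.0 0.0
  endloop
 endfacet
 facet normal -0.170 -0.784 -0.597
  outer loop
   vertex 1.0 0.5 4.0
   vertex 3.5 3.0 0.0
   vertex 4.5 0.5 3.0
  endloop
 endfacet
 facet normal 0.408 0.163 0.898
  outer loop
   vertex 2.0 4.0 3.5
   vertex 4.5 0.5 3.0
   vertex 4.0 4.5 2.5
  endloop
 endfacet
 facet normal 0.274 0.059 0.960
  outer loop
   vertex 2.0 4.0 3.5
   vertex 1.0 0.5 4.0
   vertex 4.5 0.5 3.0
  endloop
 endfacet
 facet normal -0.342 0.912 -0.228
  outer loop
   vertex 2.0 4.0 3.5
   vertex 4.0 4.5 2.5
   vertex 0.0 3.0 2.5
  endloop
 endfacet
 facet normal -0.535 0.267 0.802
  outer loop
   vertex 2.0 4.0 3.5
   vertex 0.0 3.0 2.5
   vertex 1.0 0.5 4.0
  endloop
 endfacet
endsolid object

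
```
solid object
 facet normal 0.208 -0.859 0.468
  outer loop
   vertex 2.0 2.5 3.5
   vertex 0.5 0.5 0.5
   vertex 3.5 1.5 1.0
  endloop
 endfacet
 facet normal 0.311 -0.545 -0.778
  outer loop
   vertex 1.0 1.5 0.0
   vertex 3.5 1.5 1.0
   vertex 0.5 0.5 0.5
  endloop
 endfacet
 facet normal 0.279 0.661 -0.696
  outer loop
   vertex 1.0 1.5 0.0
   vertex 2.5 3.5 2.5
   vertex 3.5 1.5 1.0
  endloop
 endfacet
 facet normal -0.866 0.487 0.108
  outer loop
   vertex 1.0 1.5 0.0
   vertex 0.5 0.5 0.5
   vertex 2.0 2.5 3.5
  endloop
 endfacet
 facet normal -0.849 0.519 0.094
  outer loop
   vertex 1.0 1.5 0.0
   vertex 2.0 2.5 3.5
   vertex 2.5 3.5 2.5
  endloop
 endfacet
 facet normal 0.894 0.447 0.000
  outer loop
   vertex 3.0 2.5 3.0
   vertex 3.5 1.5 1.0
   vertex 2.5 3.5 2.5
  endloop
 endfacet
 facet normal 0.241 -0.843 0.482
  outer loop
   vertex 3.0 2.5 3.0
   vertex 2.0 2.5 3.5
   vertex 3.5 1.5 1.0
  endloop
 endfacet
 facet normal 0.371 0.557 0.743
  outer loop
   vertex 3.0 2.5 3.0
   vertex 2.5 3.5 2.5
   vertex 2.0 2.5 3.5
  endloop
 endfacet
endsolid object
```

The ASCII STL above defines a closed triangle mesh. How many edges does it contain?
12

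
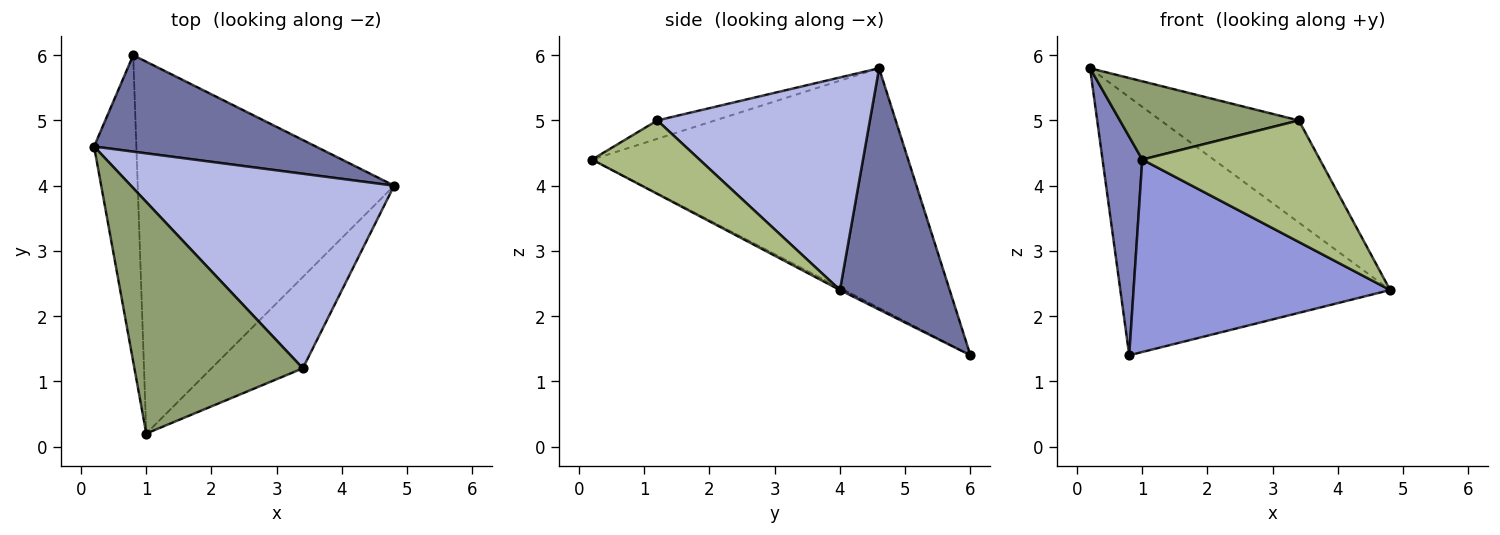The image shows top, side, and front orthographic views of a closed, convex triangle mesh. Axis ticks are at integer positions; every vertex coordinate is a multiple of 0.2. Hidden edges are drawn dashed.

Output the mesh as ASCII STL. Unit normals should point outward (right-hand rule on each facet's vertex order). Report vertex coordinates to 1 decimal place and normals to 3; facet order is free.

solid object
 facet normal 0.356 0.875 0.327
  outer loop
   vertex 0.8 6.0 1.4
   vertex 0.2 4.6 5.8
   vertex 4.8 4.0 2.4
  endloop
 endfacet
 facet normal -0.977 -0.123 -0.172
  outer loop
   vertex 0.8 6.0 1.4
   vertex 1.0 0.2 4.4
   vertex 0.2 4.6 5.8
  endloop
 endfacet
 facet normal -0.008 -0.460 -0.888
  outer loop
   vertex 0.8 6.0 1.4
   vertex 4.8 4.0 2.4
   vertex 1.0 0.2 4.4
  endloop
 endfacet
 facet normal 0.582 0.378 0.720
  outer loop
   vertex 3.4 1.2 5.0
   vertex 4.8 4.0 2.4
   vertex 0.2 4.6 5.8
  endloop
 endfacet
 facet normal -0.103 -0.319 0.942
  outer loop
   vertex 3.4 1.2 5.0
   vertex 0.2 4.6 5.8
   vertex 1.0 0.2 4.4
  endloop
 endfacet
 facet normal 0.435 -0.720 -0.541
  outer loop
   vertex 3.4 1.2 5.0
   vertex 1.0 0.2 4.4
   vertex 4.8 4.0 2.4
  endloop
 endfacet
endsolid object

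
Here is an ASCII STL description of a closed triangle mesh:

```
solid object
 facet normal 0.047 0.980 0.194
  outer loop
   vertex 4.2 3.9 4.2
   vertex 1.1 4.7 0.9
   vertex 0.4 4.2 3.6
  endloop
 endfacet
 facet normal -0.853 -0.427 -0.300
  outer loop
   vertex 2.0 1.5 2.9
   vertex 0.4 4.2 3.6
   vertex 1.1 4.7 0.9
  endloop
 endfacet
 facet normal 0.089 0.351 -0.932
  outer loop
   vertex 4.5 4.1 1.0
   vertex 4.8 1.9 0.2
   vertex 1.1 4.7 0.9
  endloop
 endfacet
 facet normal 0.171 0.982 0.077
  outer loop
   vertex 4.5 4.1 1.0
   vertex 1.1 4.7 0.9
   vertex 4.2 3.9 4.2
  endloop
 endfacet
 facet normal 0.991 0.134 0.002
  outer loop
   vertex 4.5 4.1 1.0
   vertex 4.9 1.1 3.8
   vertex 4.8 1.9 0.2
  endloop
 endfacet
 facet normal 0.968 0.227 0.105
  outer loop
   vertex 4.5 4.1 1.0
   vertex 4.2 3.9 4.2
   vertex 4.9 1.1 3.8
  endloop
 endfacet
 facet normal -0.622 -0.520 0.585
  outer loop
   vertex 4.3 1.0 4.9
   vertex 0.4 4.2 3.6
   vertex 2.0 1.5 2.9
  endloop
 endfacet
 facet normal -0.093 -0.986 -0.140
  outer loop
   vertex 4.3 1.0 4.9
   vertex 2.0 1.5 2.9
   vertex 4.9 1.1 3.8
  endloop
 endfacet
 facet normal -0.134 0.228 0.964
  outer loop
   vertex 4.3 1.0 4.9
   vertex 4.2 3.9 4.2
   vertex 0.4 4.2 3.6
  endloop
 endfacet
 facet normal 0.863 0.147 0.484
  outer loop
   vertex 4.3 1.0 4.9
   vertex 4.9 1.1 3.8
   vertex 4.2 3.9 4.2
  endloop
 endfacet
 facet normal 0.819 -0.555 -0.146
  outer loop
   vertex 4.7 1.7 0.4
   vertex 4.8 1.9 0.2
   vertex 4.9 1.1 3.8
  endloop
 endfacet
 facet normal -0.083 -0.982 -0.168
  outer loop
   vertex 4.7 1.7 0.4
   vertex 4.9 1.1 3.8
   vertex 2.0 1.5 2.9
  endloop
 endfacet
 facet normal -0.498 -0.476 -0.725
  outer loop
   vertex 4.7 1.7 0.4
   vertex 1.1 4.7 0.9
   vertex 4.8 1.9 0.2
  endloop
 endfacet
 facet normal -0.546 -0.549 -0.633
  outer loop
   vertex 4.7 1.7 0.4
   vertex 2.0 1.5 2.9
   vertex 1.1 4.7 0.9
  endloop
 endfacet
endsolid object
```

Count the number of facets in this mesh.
14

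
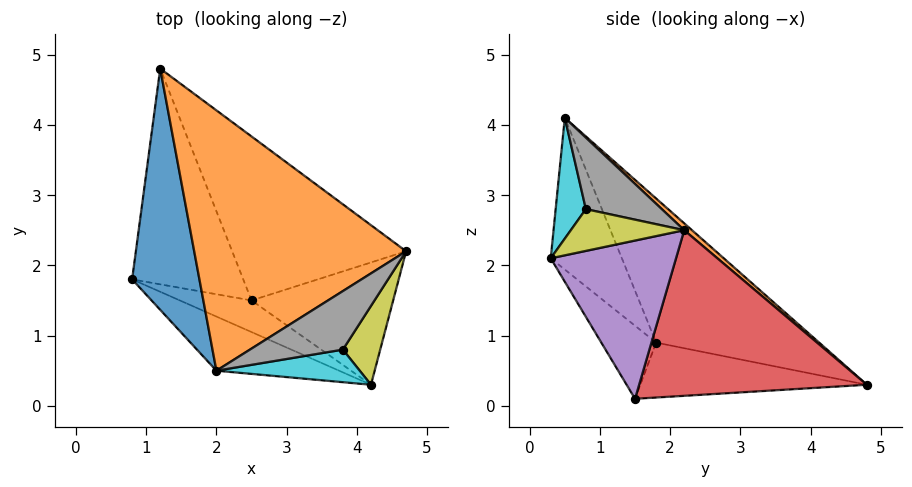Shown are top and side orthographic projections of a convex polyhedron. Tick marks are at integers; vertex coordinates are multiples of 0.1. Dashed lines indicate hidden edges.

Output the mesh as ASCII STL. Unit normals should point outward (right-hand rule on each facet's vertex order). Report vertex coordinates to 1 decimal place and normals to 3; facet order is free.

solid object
 facet normal -0.887 0.201 0.415
  outer loop
   vertex 2.0 0.5 4.1
   vertex 1.2 4.8 0.3
   vertex 0.8 1.8 0.9
  endloop
 endfacet
 facet normal 0.024 0.665 0.747
  outer loop
   vertex 2.0 0.5 4.1
   vertex 4.7 2.2 2.5
   vertex 1.2 4.8 0.3
  endloop
 endfacet
 facet normal -0.440 -0.119 -0.890
  outer loop
   vertex 2.5 1.5 0.1
   vertex 0.8 1.8 0.9
   vertex 1.2 4.8 0.3
  endloop
 endfacet
 facet normal 0.658 0.301 -0.691
  outer loop
   vertex 2.5 1.5 0.1
   vertex 1.2 4.8 0.3
   vertex 4.7 2.2 2.5
  endloop
 endfacet
 facet normal 0.744 -0.056 -0.666
  outer loop
   vertex 4.2 0.3 2.1
   vertex 2.5 1.5 0.1
   vertex 4.7 2.2 2.5
  endloop
 endfacet
 facet normal -0.314 -0.915 -0.254
  outer loop
   vertex 4.2 0.3 2.1
   vertex 2.0 0.5 4.1
   vertex 0.8 1.8 0.9
  endloop
 endfacet
 facet normal -0.298 -0.909 -0.292
  outer loop
   vertex 4.2 0.3 2.1
   vertex 0.8 1.8 0.9
   vertex 2.5 1.5 0.1
  endloop
 endfacet
 facet normal 0.595 -0.217 0.774
  outer loop
   vertex 3.8 0.8 2.8
   vertex 4.7 2.2 2.5
   vertex 2.0 0.5 4.1
  endloop
 endfacet
 facet normal 0.707 -0.319 0.632
  outer loop
   vertex 3.8 0.8 2.8
   vertex 4.2 0.3 2.1
   vertex 4.7 2.2 2.5
  endloop
 endfacet
 facet normal 0.564 -0.485 0.669
  outer loop
   vertex 3.8 0.8 2.8
   vertex 2.0 0.5 4.1
   vertex 4.2 0.3 2.1
  endloop
 endfacet
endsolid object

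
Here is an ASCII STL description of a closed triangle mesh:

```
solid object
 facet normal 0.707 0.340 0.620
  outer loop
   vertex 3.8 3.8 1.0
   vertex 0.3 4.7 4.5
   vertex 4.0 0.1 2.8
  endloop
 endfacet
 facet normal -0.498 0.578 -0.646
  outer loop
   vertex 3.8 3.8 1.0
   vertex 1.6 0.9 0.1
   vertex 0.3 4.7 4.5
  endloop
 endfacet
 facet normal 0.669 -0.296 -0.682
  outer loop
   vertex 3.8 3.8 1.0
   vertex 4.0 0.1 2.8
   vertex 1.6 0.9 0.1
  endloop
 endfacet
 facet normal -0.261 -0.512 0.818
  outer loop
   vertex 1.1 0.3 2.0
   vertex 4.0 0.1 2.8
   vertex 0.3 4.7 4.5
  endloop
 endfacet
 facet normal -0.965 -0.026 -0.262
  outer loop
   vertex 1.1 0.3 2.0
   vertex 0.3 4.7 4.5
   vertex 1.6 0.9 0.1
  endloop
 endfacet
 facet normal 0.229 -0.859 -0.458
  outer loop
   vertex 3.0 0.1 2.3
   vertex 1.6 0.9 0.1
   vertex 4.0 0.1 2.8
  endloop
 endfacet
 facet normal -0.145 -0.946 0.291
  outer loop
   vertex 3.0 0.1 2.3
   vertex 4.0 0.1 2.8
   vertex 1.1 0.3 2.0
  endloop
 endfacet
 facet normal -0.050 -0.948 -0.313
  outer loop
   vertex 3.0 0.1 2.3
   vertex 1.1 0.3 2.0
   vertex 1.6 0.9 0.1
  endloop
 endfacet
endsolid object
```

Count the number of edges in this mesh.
12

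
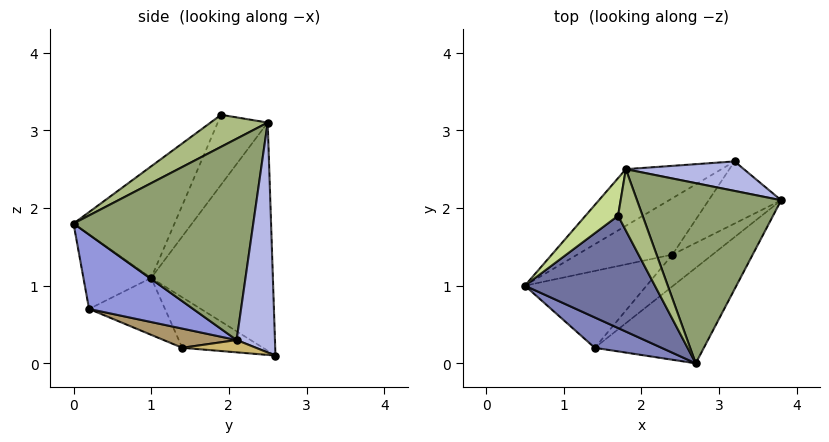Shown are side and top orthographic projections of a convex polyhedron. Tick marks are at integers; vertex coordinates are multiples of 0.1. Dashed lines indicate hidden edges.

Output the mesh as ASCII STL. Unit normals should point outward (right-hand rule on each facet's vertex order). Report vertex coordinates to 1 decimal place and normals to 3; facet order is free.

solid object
 facet normal -0.484 -0.670 0.563
  outer loop
   vertex 1.7 1.9 3.2
   vertex 0.5 1.0 1.1
   vertex 2.7 0.0 1.8
  endloop
 endfacet
 facet normal -0.484 -0.761 0.433
  outer loop
   vertex 1.4 0.2 0.7
   vertex 2.7 0.0 1.8
   vertex 0.5 1.0 1.1
  endloop
 endfacet
 facet normal 0.422 -0.663 -0.619
  outer loop
   vertex 1.4 0.2 0.7
   vertex 3.8 2.1 0.3
   vertex 2.7 0.0 1.8
  endloop
 endfacet
 facet normal 0.556 0.781 0.285
  outer loop
   vertex 1.8 2.5 3.1
   vertex 3.8 2.1 0.3
   vertex 3.2 2.6 0.1
  endloop
 endfacet
 facet normal 0.813 -0.010 0.582
  outer loop
   vertex 1.8 2.5 3.1
   vertex 2.7 0.0 1.8
   vertex 3.8 2.1 0.3
  endloop
 endfacet
 facet normal 0.793 -0.031 0.608
  outer loop
   vertex 1.8 2.5 3.1
   vertex 1.7 1.9 3.2
   vertex 2.7 0.0 1.8
  endloop
 endfacet
 facet normal -0.885 0.216 0.413
  outer loop
   vertex 1.8 2.5 3.1
   vertex 0.5 1.0 1.1
   vertex 1.7 1.9 3.2
  endloop
 endfacet
 facet normal -0.558 0.796 -0.234
  outer loop
   vertex 1.8 2.5 3.1
   vertex 3.2 2.6 0.1
   vertex 0.5 1.0 1.1
  endloop
 endfacet
 facet normal 0.348 -0.593 -0.726
  outer loop
   vertex 2.4 1.4 0.2
   vertex 3.8 2.1 0.3
   vertex 1.4 0.2 0.7
  endloop
 endfacet
 facet normal 0.164 -0.190 -0.968
  outer loop
   vertex 2.4 1.4 0.2
   vertex 3.2 2.6 0.1
   vertex 3.8 2.1 0.3
  endloop
 endfacet
 facet normal -0.424 -0.024 -0.905
  outer loop
   vertex 2.4 1.4 0.2
   vertex 1.4 0.2 0.7
   vertex 0.5 1.0 1.1
  endloop
 endfacet
 facet normal -0.456 0.232 -0.859
  outer loop
   vertex 2.4 1.4 0.2
   vertex 0.5 1.0 1.1
   vertex 3.2 2.6 0.1
  endloop
 endfacet
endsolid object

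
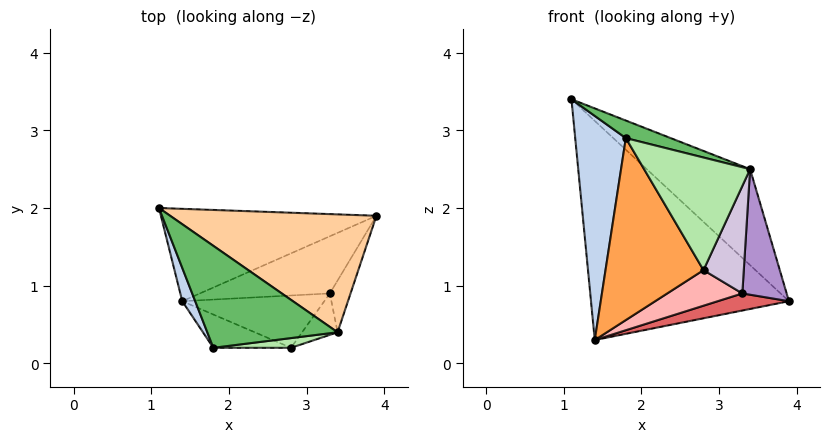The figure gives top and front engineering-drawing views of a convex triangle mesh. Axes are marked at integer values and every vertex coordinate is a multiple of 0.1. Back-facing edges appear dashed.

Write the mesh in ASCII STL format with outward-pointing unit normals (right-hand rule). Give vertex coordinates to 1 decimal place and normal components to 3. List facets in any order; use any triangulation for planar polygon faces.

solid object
 facet normal -0.311 0.876 -0.369
  outer loop
   vertex 1.4 0.8 0.3
   vertex 1.1 2.0 3.4
   vertex 3.9 1.9 0.8
  endloop
 endfacet
 facet normal -0.925 -0.375 0.056
  outer loop
   vertex 1.4 0.8 0.3
   vertex 1.8 0.2 2.9
   vertex 1.1 2.0 3.4
  endloop
 endfacet
 facet normal -0.293 -0.941 -0.172
  outer loop
   vertex 2.8 0.2 1.2
   vertex 1.8 0.2 2.9
   vertex 1.4 0.8 0.3
  endloop
 endfacet
 facet normal 0.596 0.507 0.623
  outer loop
   vertex 3.4 0.4 2.5
   vertex 3.9 1.9 0.8
   vertex 1.1 2.0 3.4
  endloop
 endfacet
 facet normal 0.258 -0.164 0.952
  outer loop
   vertex 3.4 0.4 2.5
   vertex 1.1 2.0 3.4
   vertex 1.8 0.2 2.9
  endloop
 endfacet
 facet normal 0.144 -0.986 0.085
  outer loop
   vertex 3.4 0.4 2.5
   vertex 1.8 0.2 2.9
   vertex 2.8 0.2 1.2
  endloop
 endfacet
 facet normal 0.303 -0.273 -0.913
  outer loop
   vertex 3.3 0.9 0.9
   vertex 1.4 0.8 0.3
   vertex 3.9 1.9 0.8
  endloop
 endfacet
 facet normal 0.279 -0.540 -0.794
  outer loop
   vertex 3.3 0.9 0.9
   vertex 2.8 0.2 1.2
   vertex 1.4 0.8 0.3
  endloop
 endfacet
 facet normal 0.828 -0.518 -0.214
  outer loop
   vertex 3.3 0.9 0.9
   vertex 3.9 1.9 0.8
   vertex 3.4 0.4 2.5
  endloop
 endfacet
 facet normal 0.737 -0.631 -0.243
  outer loop
   vertex 3.3 0.9 0.9
   vertex 3.4 0.4 2.5
   vertex 2.8 0.2 1.2
  endloop
 endfacet
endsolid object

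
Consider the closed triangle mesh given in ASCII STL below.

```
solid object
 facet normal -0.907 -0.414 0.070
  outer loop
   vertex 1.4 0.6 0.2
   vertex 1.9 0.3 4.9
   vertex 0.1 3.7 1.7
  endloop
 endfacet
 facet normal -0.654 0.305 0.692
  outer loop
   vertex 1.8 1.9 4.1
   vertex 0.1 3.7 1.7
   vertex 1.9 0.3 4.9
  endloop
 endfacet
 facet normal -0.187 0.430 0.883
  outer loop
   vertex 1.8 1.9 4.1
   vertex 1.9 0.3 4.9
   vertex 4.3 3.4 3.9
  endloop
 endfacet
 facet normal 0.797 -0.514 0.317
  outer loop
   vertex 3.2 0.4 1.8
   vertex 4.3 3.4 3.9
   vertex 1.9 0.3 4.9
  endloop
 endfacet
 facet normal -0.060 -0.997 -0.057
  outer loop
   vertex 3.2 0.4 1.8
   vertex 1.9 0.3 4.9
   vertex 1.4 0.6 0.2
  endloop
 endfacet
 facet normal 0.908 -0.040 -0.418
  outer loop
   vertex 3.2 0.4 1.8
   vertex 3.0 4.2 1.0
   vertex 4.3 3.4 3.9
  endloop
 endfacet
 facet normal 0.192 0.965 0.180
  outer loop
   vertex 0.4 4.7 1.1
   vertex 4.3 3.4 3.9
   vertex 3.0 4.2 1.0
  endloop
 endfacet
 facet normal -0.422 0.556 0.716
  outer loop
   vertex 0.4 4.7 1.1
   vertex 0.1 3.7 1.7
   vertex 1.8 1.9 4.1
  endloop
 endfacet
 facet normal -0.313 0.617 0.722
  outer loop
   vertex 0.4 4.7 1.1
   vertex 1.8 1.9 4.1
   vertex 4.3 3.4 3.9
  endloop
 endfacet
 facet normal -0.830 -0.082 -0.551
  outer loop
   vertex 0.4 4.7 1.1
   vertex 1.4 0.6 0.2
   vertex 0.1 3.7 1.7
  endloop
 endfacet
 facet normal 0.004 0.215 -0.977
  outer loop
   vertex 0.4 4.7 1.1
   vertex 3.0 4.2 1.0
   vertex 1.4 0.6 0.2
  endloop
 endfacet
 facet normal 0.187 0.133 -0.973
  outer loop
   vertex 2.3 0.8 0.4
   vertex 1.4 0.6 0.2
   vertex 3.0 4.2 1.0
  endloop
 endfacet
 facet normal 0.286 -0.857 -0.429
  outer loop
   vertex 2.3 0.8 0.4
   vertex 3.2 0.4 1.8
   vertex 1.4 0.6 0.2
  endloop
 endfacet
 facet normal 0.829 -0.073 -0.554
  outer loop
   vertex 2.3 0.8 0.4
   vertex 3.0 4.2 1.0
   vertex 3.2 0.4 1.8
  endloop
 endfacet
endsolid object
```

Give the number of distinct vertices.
9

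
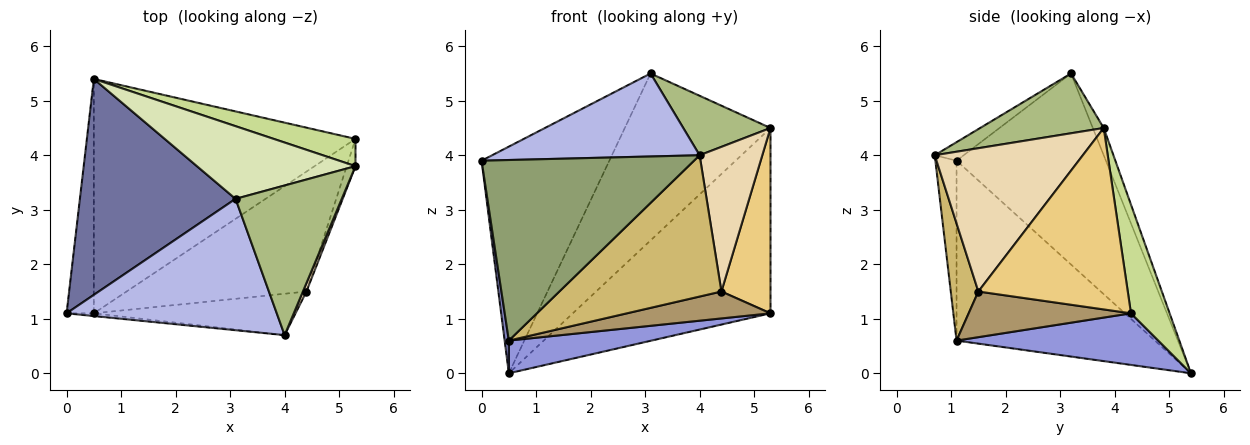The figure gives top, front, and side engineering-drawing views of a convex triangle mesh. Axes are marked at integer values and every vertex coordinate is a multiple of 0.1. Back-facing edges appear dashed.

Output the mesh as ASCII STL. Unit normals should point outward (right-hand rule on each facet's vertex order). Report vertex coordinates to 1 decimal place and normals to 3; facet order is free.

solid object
 facet normal -0.646 0.553 0.526
  outer loop
   vertex 3.1 3.2 5.5
   vertex 0.5 5.4 0.0
   vertex 0.0 1.1 3.9
  endloop
 endfacet
 facet normal -0.988 -0.021 -0.150
  outer loop
   vertex 0.5 1.1 0.6
   vertex 0.0 1.1 3.9
   vertex 0.5 5.4 0.0
  endloop
 endfacet
 facet normal 0.192 -0.136 -0.972
  outer loop
   vertex 0.5 1.1 0.6
   vertex 0.5 5.4 0.0
   vertex 5.3 4.3 1.1
  endloop
 endfacet
 facet normal -0.074 -0.533 0.843
  outer loop
   vertex 4.0 0.7 4.0
   vertex 3.1 3.2 5.5
   vertex 0.0 1.1 3.9
  endloop
 endfacet
 facet normal -0.099 -0.995 -0.015
  outer loop
   vertex 4.0 0.7 4.0
   vertex 0.0 1.1 3.9
   vertex 0.5 1.1 0.6
  endloop
 endfacet
 facet normal 0.464 -0.327 0.823
  outer loop
   vertex 5.3 3.8 4.5
   vertex 3.1 3.2 5.5
   vertex 4.0 0.7 4.0
  endloop
 endfacet
 facet normal 0.190 0.971 0.143
  outer loop
   vertex 5.3 3.8 4.5
   vertex 5.3 4.3 1.1
   vertex 0.5 5.4 0.0
  endloop
 endfacet
 facet normal -0.068 0.915 0.398
  outer loop
   vertex 5.3 3.8 4.5
   vertex 0.5 5.4 0.0
   vertex 3.1 3.2 5.5
  endloop
 endfacet
 facet normal 0.240 -0.213 -0.947
  outer loop
   vertex 4.4 1.5 1.5
   vertex 0.5 1.1 0.6
   vertex 5.3 4.3 1.1
  endloop
 endfacet
 facet normal 0.161 -0.947 -0.277
  outer loop
   vertex 4.4 1.5 1.5
   vertex 4.0 0.7 4.0
   vertex 0.5 1.1 0.6
  endloop
 endfacet
 facet normal 0.949 -0.312 -0.046
  outer loop
   vertex 4.4 1.5 1.5
   vertex 5.3 4.3 1.1
   vertex 5.3 3.8 4.5
  endloop
 endfacet
 facet normal 0.921 -0.390 0.023
  outer loop
   vertex 4.4 1.5 1.5
   vertex 5.3 3.8 4.5
   vertex 4.0 0.7 4.0
  endloop
 endfacet
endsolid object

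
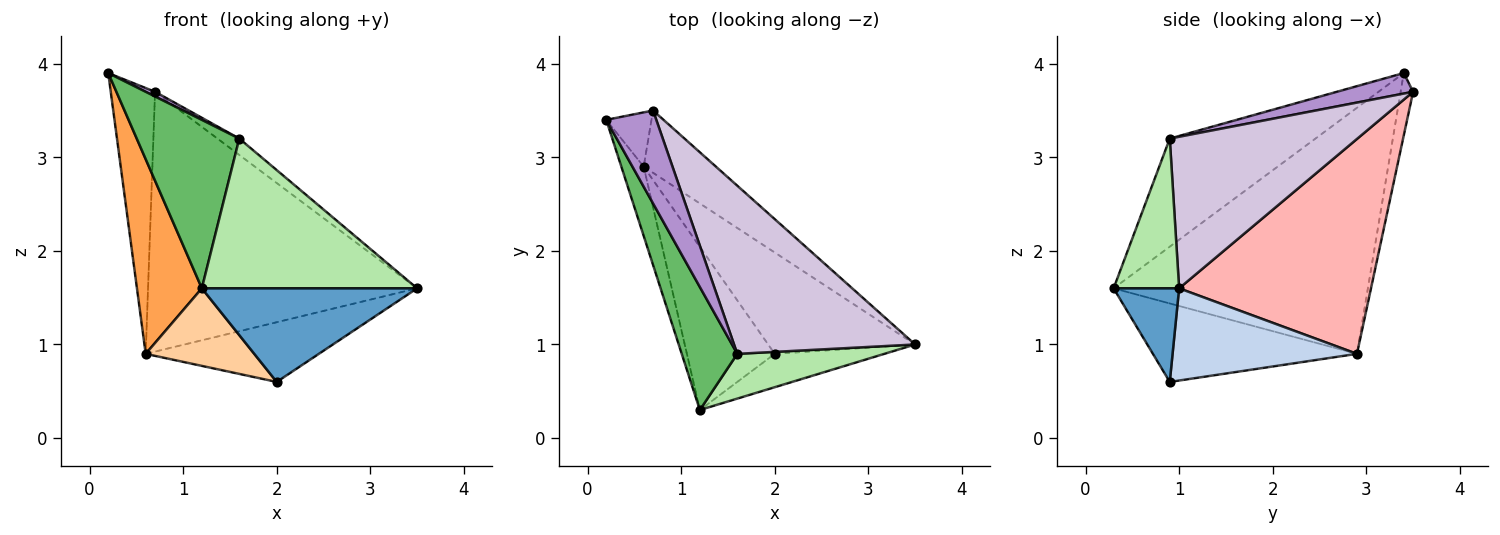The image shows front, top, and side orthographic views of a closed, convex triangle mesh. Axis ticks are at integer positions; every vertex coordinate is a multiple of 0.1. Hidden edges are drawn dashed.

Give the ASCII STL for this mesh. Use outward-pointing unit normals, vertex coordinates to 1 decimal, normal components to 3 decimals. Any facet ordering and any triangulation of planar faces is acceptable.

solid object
 facet normal 0.276 -0.905 -0.323
  outer loop
   vertex 2.0 0.9 0.6
   vertex 3.5 1.0 1.6
   vertex 1.2 0.3 1.6
  endloop
 endfacet
 facet normal 0.476 0.447 -0.758
  outer loop
   vertex 0.6 2.9 0.9
   vertex 3.5 1.0 1.6
   vertex 2.0 0.9 0.6
  endloop
 endfacet
 facet normal -0.965 -0.246 -0.088
  outer loop
   vertex 0.6 2.9 0.9
   vertex 1.2 0.3 1.6
   vertex 0.2 3.4 3.9
  endloop
 endfacet
 facet normal -0.628 -0.334 -0.703
  outer loop
   vertex 0.6 2.9 0.9
   vertex 2.0 0.9 0.6
   vertex 1.2 0.3 1.6
  endloop
 endfacet
 facet normal -0.754 -0.531 0.387
  outer loop
   vertex 1.6 0.9 3.2
   vertex 0.2 3.4 3.9
   vertex 1.2 0.3 1.6
  endloop
 endfacet
 facet normal 0.280 -0.920 0.275
  outer loop
   vertex 1.6 0.9 3.2
   vertex 1.2 0.3 1.6
   vertex 3.5 1.0 1.6
  endloop
 endfacet
 facet normal -0.266 0.944 -0.193
  outer loop
   vertex 0.7 3.5 3.7
   vertex 0.6 2.9 0.9
   vertex 0.2 3.4 3.9
  endloop
 endfacet
 facet normal 0.570 0.799 -0.192
  outer loop
   vertex 0.7 3.5 3.7
   vertex 3.5 1.0 1.6
   vertex 0.6 2.9 0.9
  endloop
 endfacet
 facet normal 0.379 -0.047 0.924
  outer loop
   vertex 0.7 3.5 3.7
   vertex 0.2 3.4 3.9
   vertex 1.6 0.9 3.2
  endloop
 endfacet
 facet normal 0.640 0.074 0.765
  outer loop
   vertex 0.7 3.5 3.7
   vertex 1.6 0.9 3.2
   vertex 3.5 1.0 1.6
  endloop
 endfacet
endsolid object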